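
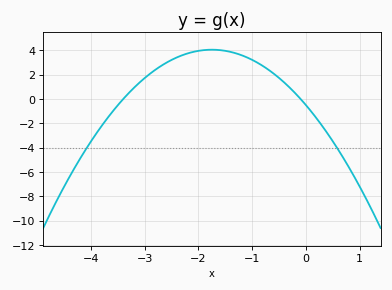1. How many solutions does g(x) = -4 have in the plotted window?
2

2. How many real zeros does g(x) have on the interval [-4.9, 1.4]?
2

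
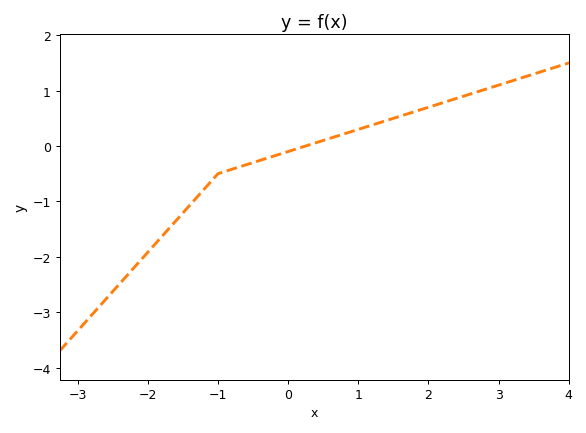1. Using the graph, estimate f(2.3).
0.8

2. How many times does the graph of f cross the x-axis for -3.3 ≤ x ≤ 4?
1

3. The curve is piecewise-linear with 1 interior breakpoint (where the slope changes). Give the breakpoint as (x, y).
(-1, -0.5)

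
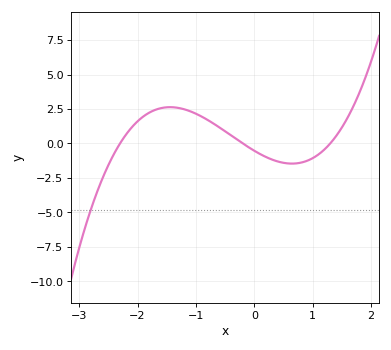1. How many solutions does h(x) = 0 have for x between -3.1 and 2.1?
3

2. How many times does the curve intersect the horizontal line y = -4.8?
1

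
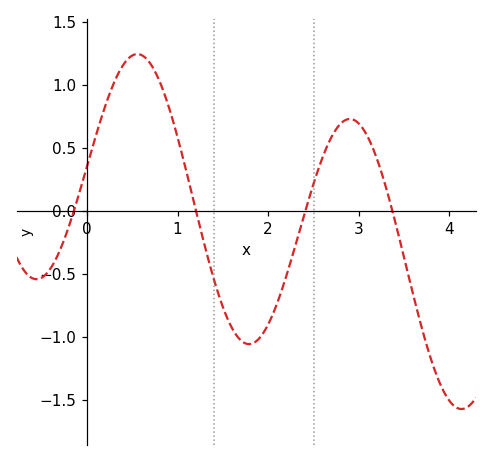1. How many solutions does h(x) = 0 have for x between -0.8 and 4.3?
4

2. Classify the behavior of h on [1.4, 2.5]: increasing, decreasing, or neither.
neither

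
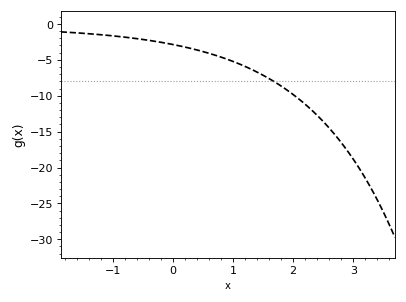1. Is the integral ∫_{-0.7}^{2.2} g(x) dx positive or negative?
negative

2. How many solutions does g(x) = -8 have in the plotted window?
1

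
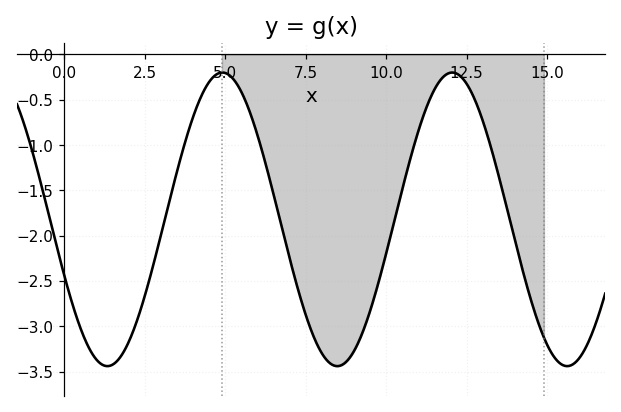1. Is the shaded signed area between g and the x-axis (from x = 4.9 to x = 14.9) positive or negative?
negative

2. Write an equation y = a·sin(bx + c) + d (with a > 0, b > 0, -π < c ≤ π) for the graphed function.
y = 1.62sin(0.88x - 2.75) - 1.82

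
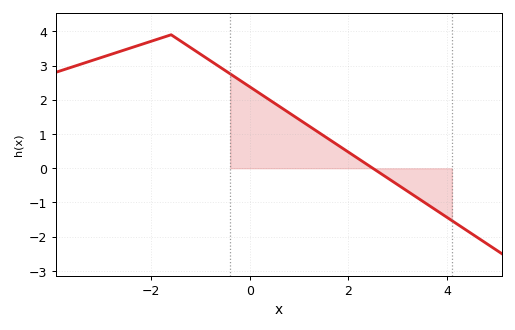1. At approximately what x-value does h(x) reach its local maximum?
-1.6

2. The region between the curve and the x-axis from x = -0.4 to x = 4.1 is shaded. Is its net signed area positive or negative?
positive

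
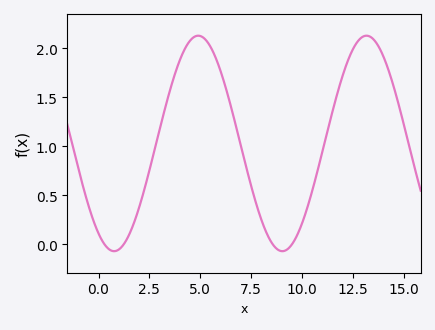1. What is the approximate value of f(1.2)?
0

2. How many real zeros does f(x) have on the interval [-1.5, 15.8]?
4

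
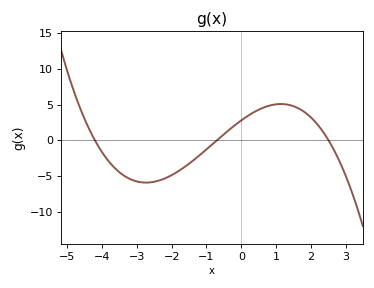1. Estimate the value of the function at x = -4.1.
-0.853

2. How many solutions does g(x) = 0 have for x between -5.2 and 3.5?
3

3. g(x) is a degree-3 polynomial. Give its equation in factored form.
y = -0.38(x + 4.2)(x + 0.7)(x - 2.5)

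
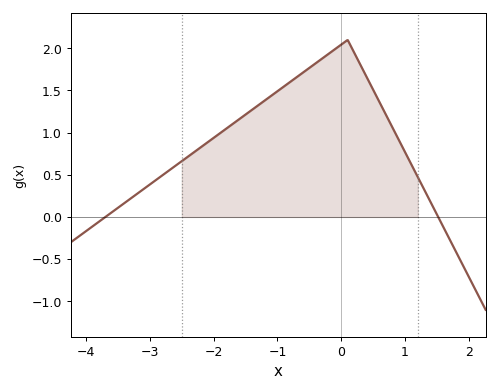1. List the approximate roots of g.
-3.7, 1.52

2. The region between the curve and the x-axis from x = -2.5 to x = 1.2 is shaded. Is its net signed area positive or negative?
positive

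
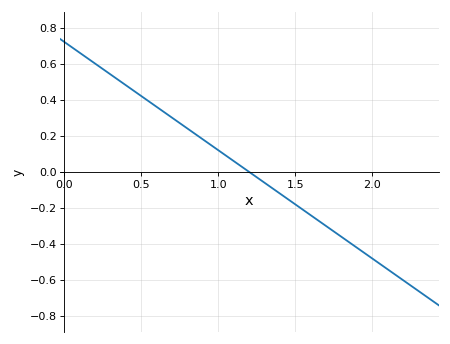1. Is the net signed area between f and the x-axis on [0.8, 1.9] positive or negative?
negative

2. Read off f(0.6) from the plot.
0.36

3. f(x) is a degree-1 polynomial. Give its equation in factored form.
y = -0.6(x - 1.2)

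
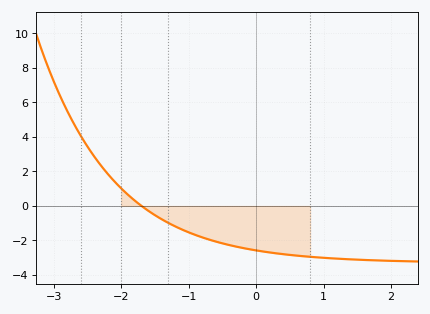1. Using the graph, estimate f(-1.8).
0.313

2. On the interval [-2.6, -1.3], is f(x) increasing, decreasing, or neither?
decreasing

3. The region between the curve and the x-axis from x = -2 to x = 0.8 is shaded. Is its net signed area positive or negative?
negative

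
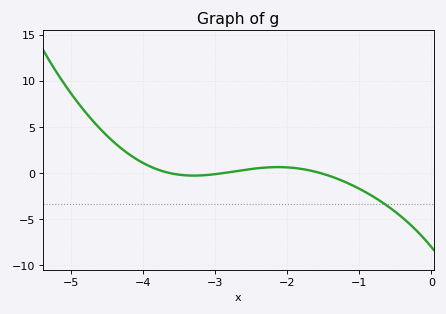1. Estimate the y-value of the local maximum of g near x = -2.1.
0.5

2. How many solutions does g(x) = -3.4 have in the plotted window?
1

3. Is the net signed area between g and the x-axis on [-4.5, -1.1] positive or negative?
positive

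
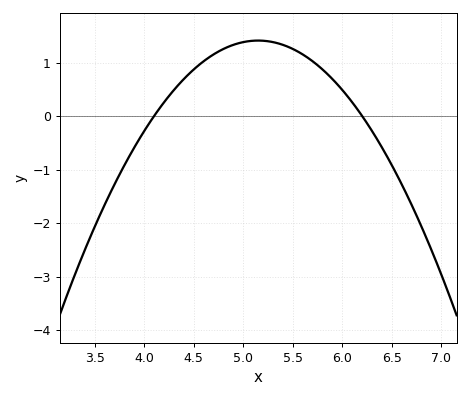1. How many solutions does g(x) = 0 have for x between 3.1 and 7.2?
2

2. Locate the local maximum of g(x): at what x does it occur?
5.15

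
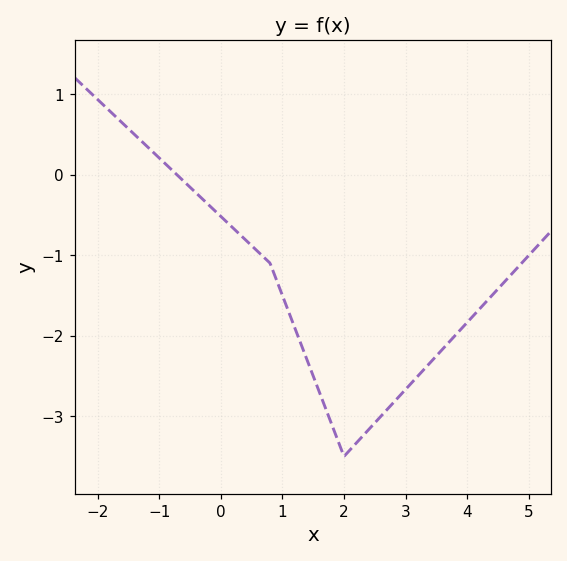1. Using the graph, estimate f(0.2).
-0.7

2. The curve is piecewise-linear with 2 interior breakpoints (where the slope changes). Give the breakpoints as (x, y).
(0.8, -1.1); (2, -3.5)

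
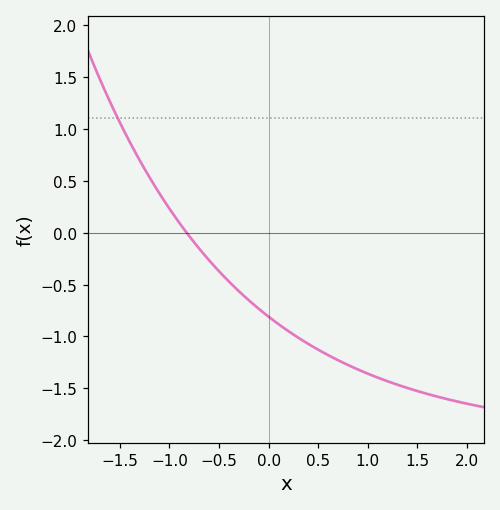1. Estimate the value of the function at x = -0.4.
-0.45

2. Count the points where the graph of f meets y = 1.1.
1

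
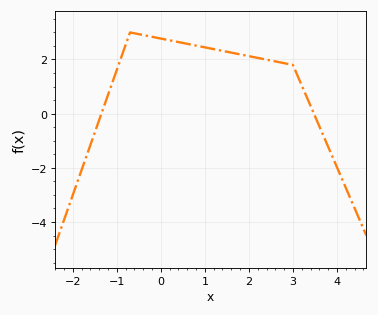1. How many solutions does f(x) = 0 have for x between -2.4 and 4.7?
2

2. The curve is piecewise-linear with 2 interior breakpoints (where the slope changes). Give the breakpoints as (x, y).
(-0.7, 3); (3, 1.8)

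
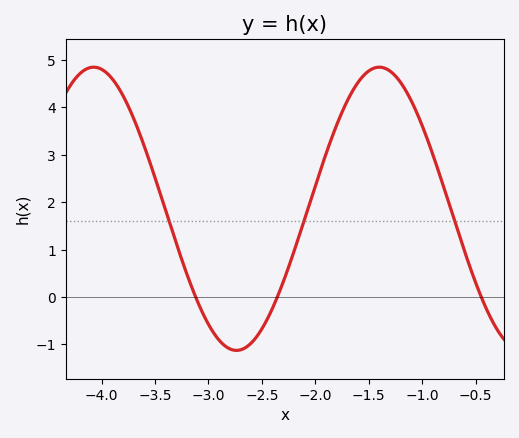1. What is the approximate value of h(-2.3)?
0.3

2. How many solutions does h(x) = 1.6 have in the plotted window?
3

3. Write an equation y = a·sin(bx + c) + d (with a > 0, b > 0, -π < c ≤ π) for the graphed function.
y = 2.99sin(2.4x - 1.4) + 1.86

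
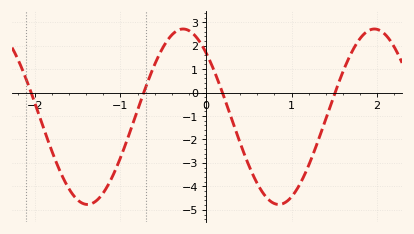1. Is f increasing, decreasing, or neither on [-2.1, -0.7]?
neither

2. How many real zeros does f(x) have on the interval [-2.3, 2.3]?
4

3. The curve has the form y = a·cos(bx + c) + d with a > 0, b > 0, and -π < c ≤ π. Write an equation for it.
y = 3.74cos(2.8x + 0.75) - 1.03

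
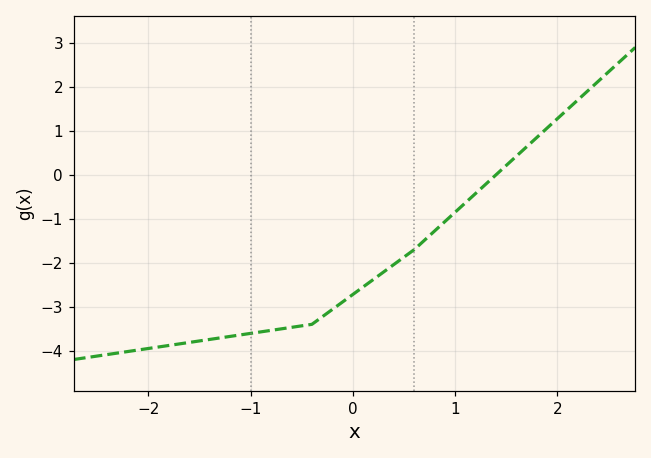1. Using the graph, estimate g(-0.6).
-3.47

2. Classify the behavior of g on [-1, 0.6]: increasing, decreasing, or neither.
increasing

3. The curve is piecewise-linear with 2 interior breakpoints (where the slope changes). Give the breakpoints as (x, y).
(-0.4, -3.4); (0.6, -1.7)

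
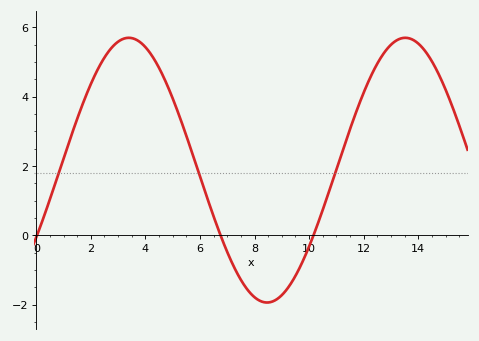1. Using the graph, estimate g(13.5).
5.7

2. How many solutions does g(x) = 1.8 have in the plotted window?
3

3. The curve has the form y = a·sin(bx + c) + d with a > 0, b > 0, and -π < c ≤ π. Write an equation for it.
y = 3.82sin(0.62x - 0.532) + 1.88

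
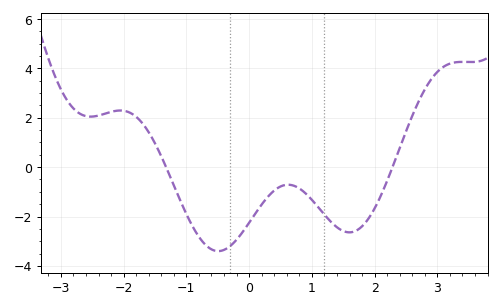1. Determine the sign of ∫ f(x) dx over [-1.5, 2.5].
negative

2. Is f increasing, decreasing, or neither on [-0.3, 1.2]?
neither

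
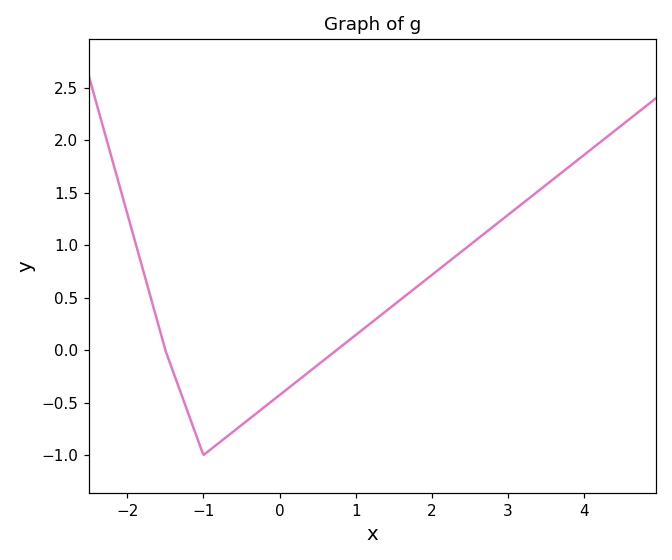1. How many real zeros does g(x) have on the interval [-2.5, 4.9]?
2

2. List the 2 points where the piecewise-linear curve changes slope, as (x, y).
(-1.5, 0); (-1, -1)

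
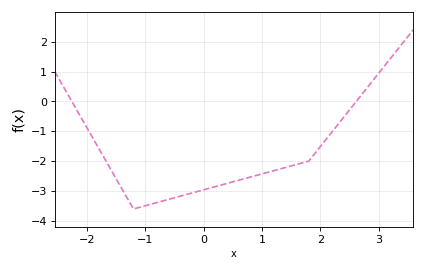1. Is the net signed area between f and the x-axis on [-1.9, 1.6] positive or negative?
negative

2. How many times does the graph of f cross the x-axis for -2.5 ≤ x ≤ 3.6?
2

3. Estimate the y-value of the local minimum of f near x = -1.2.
-3.6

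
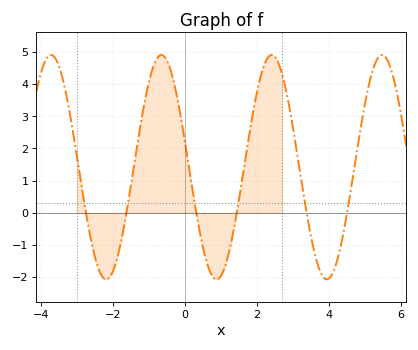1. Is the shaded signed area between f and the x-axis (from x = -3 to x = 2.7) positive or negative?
positive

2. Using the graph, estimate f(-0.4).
4.43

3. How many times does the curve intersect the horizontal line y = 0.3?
6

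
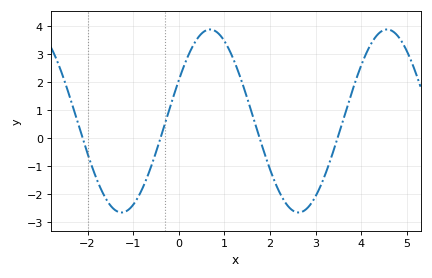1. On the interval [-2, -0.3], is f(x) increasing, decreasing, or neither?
neither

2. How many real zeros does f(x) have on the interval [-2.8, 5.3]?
4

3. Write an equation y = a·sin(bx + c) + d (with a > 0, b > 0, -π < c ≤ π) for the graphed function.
y = 3.26sin(1.6x + 0.46) + 0.61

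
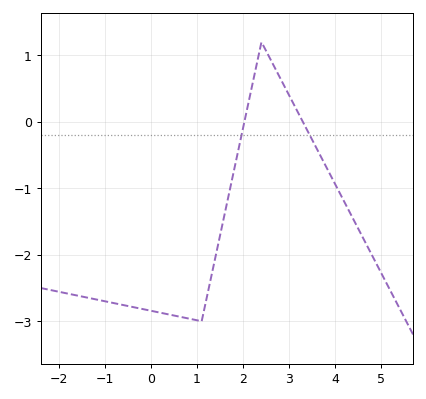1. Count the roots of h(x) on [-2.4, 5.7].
2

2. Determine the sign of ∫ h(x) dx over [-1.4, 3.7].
negative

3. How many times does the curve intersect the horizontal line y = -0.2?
2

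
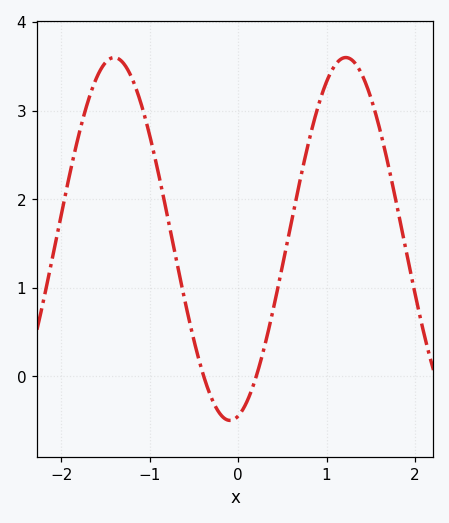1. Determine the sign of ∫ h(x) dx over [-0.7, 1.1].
positive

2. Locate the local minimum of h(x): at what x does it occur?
-0.1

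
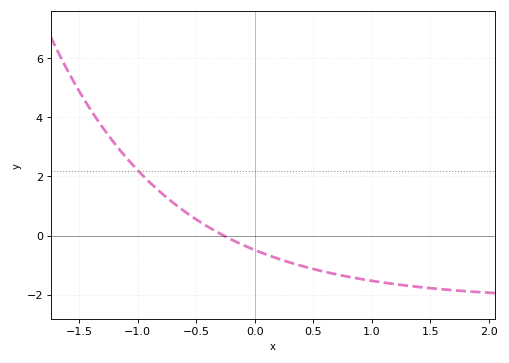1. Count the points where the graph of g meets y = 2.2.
1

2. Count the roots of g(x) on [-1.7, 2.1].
1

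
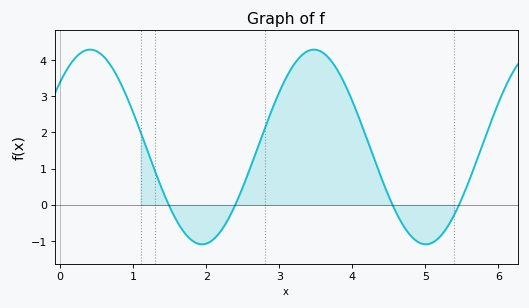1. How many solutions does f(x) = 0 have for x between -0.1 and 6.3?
4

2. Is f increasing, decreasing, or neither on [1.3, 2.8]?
neither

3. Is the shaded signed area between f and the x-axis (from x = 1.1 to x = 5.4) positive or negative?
positive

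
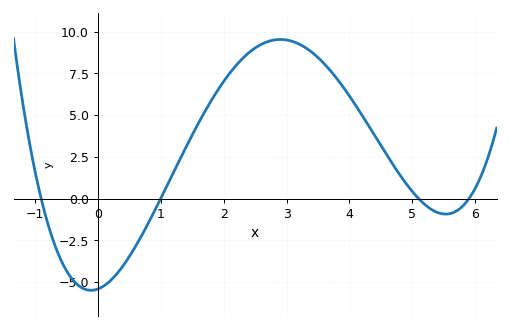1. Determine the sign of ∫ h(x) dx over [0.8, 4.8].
positive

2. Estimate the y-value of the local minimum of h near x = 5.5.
-1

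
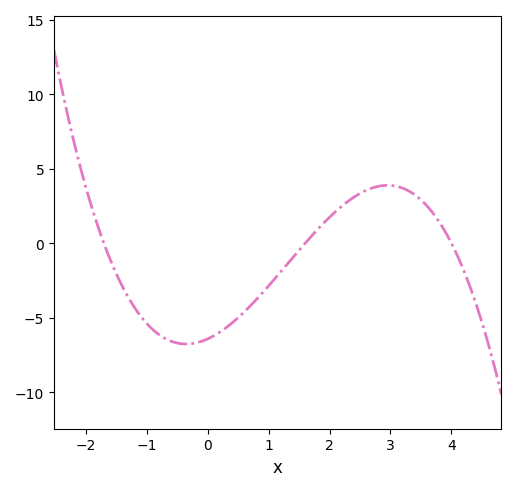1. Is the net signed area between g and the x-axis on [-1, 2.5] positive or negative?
negative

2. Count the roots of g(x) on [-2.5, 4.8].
3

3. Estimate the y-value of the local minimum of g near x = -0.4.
-7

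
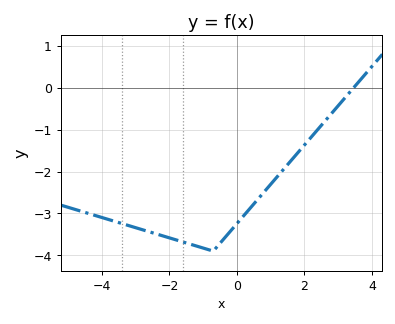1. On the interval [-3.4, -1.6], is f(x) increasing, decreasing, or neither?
decreasing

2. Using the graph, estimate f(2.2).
-1.18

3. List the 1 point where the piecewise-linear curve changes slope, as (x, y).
(-0.7, -3.9)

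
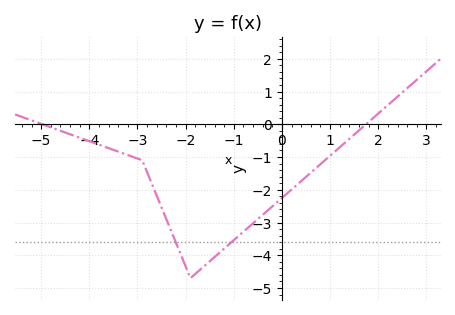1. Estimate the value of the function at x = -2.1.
-4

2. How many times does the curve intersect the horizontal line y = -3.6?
2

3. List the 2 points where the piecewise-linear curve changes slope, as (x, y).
(-2.9, -1.1); (-1.9, -4.7)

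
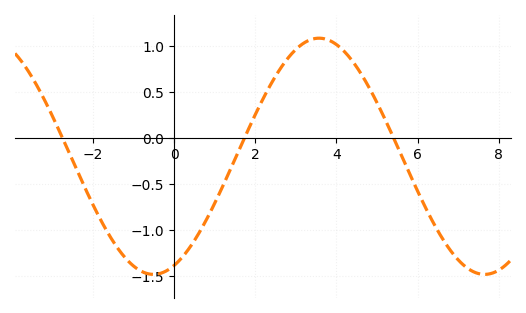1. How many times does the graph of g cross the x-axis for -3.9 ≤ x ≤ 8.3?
3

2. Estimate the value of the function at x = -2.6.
-0.15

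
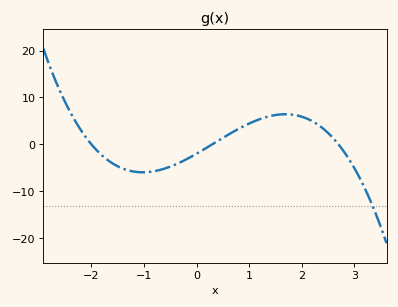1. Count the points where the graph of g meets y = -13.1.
1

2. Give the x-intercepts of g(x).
-2, 0.3, 2.7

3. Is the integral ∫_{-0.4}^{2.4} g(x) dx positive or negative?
positive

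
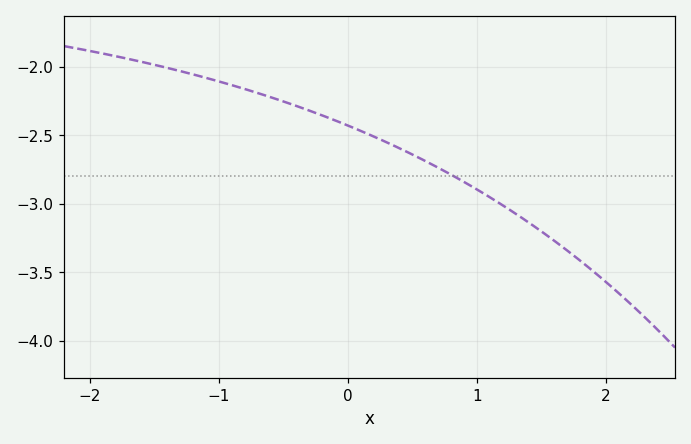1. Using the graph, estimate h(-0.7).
-2.2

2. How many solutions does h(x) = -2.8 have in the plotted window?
1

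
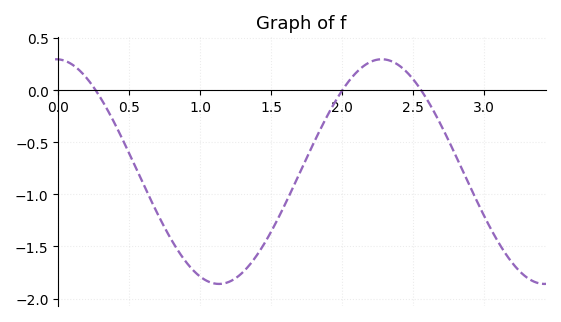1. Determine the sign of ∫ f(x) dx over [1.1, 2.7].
negative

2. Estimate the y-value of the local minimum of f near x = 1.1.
-1.86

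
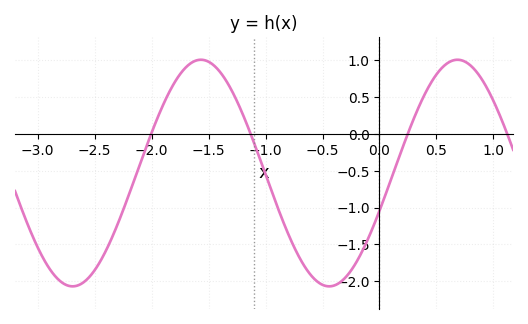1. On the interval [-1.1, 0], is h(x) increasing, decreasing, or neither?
neither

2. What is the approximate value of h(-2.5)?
-1.85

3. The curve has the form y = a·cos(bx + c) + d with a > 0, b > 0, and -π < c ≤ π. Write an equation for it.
y = 1.54cos(2.79x - 1.91) - 0.53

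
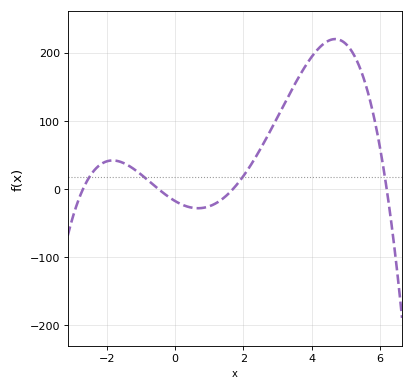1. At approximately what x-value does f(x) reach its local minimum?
0.672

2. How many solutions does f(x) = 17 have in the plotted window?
4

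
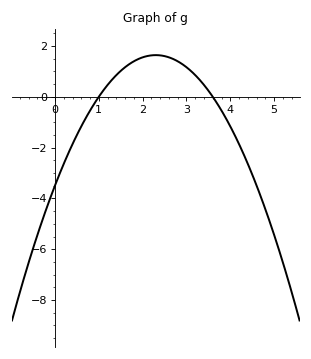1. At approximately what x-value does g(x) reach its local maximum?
2.3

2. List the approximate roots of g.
1, 3.6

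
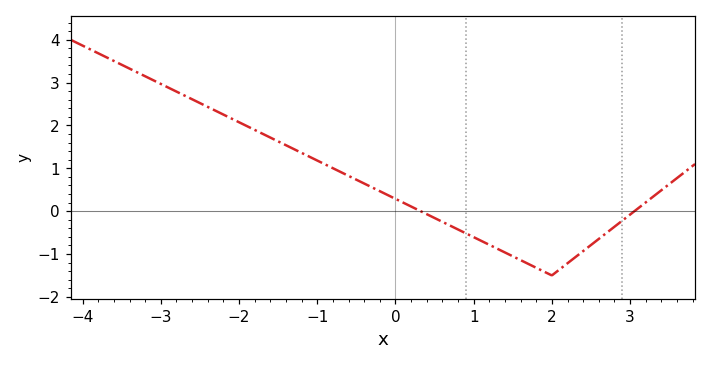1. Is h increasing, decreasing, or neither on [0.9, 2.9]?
neither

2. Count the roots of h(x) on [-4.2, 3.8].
2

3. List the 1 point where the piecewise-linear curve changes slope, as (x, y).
(2, -1.5)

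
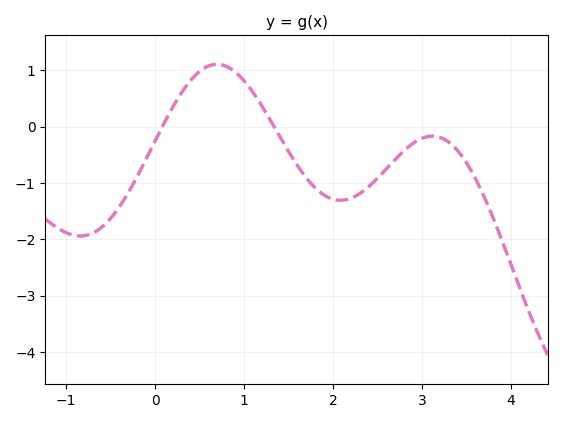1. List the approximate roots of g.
0.1, 1.3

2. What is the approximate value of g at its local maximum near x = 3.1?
-0.2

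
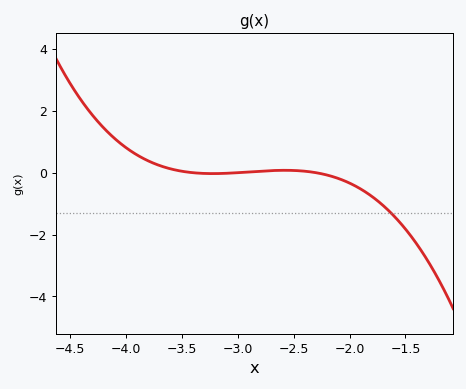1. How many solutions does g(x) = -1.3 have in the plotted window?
1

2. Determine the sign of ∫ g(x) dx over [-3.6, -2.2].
positive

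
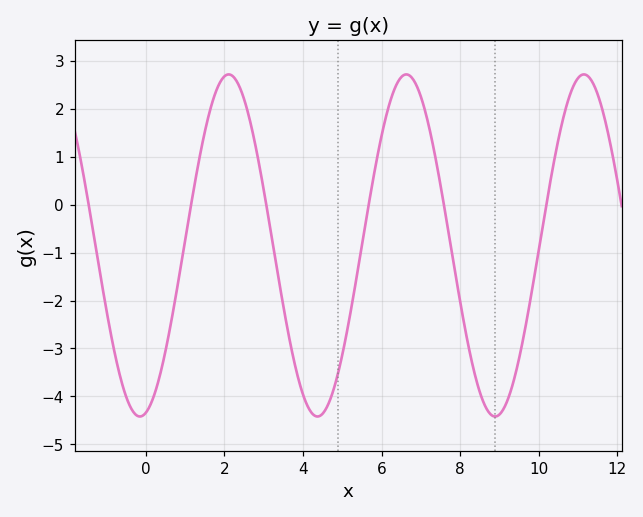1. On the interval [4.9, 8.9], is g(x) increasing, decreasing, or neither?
neither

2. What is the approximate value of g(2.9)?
0.774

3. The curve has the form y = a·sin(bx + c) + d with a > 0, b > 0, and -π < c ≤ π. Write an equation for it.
y = 3.57sin(1.39x - 1.36) - 0.85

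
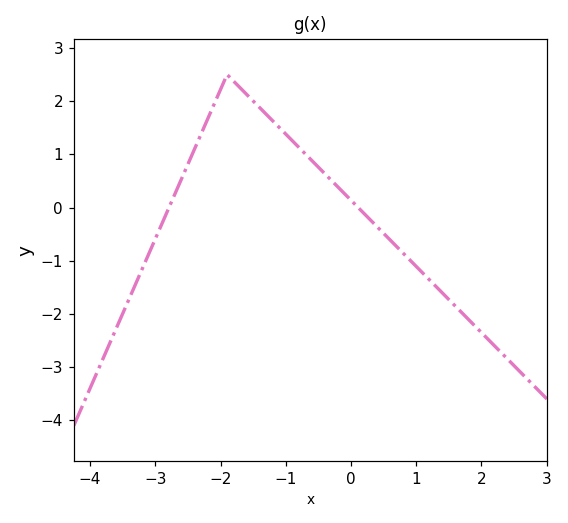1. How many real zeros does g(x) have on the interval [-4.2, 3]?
2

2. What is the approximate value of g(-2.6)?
0.533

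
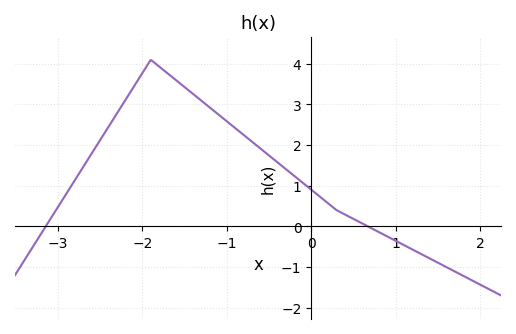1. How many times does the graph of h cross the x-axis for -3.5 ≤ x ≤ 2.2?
2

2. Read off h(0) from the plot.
0.905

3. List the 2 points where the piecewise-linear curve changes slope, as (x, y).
(-1.9, 4.1); (0.3, 0.4)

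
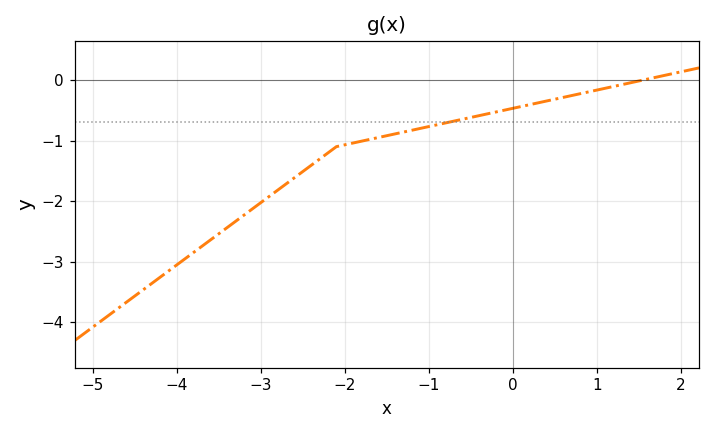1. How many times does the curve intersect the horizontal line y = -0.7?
1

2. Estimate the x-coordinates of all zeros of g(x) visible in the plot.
1.6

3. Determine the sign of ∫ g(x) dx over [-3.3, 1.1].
negative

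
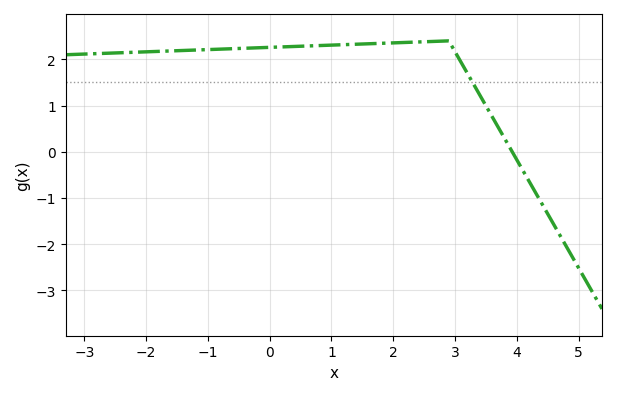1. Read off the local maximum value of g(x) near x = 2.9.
2.4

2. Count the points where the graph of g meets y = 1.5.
1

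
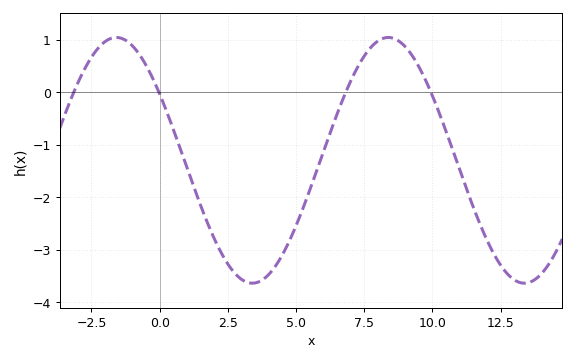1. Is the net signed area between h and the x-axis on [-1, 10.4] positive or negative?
negative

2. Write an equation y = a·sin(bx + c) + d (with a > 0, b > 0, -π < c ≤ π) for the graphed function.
y = 2.34sin(0.63x + 2.6) - 1.3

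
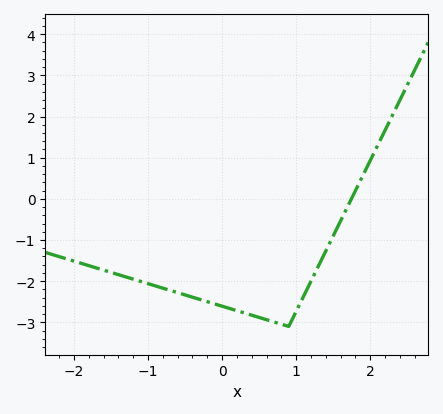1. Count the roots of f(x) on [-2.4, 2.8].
1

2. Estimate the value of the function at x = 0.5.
-2.88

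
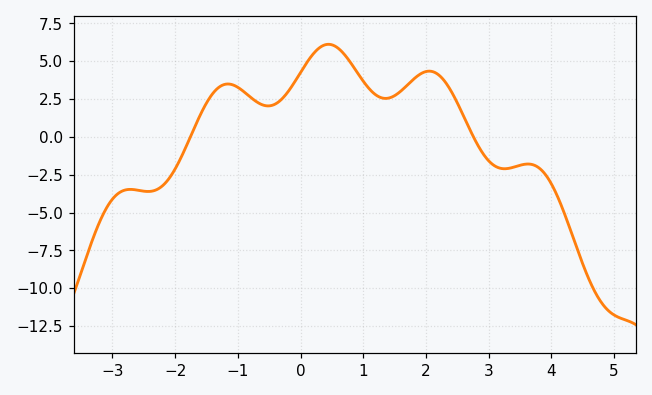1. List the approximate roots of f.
-1.76, 2.76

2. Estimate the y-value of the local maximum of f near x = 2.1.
4.35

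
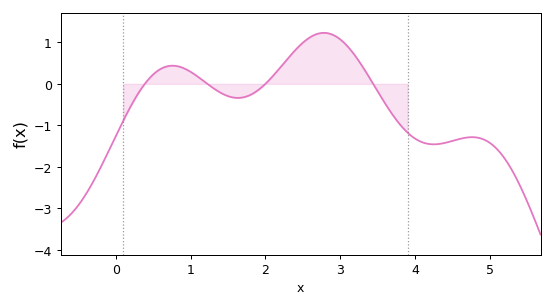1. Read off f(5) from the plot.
-1.42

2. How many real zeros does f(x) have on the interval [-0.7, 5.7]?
4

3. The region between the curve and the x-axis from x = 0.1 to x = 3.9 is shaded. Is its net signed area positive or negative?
positive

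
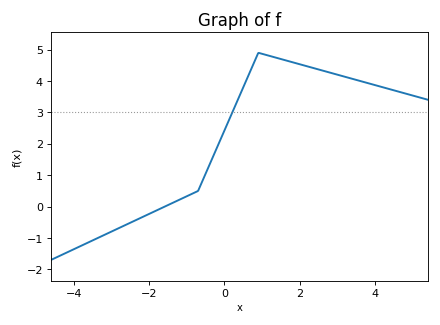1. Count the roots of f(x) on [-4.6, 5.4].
1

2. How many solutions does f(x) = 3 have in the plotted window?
1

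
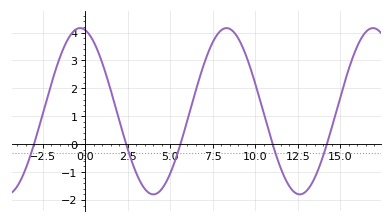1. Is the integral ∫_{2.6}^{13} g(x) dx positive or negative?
positive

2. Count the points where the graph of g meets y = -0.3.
5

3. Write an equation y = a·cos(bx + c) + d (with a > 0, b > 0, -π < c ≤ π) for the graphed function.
y = 2.98cos(0.73x + 0.222) + 1.18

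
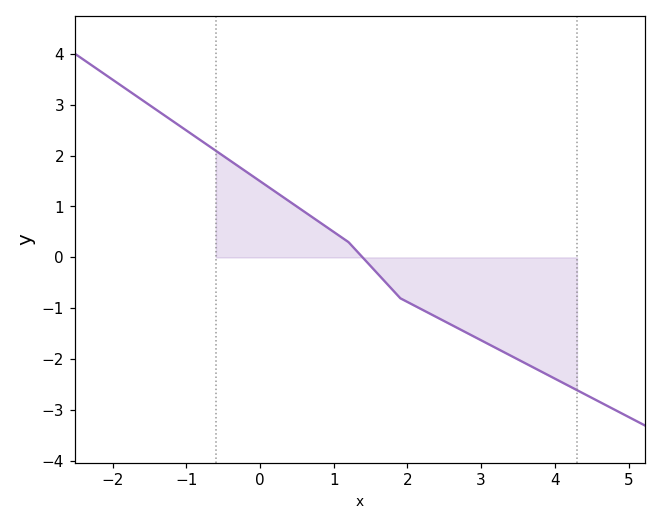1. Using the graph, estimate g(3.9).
-2.3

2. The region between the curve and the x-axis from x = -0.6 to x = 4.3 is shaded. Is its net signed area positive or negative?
negative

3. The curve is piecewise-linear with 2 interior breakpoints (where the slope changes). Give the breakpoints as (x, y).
(1.2, 0.3); (1.9, -0.8)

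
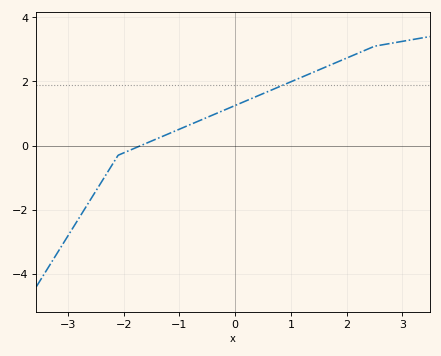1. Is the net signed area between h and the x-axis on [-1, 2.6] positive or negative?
positive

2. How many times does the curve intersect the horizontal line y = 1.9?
1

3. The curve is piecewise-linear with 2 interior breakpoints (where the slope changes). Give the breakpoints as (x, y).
(-2.1, -0.3); (2.5, 3.1)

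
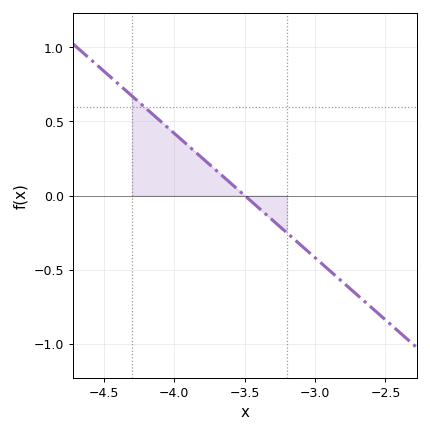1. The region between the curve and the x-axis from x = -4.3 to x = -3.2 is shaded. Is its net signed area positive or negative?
positive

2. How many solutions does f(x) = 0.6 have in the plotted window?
1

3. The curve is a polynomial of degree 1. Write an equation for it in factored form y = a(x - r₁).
y = -0.84(x + 3.5)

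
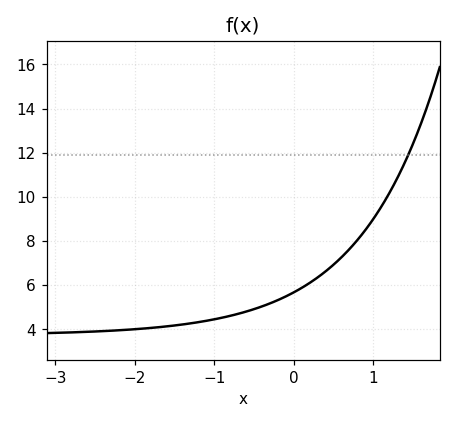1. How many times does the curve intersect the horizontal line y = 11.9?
1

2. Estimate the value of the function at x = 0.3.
6.36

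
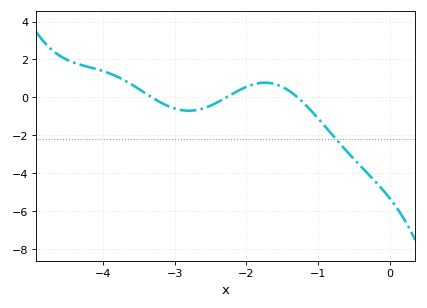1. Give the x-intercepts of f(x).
-3.32, -2.28, -1.29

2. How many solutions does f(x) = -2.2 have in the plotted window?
1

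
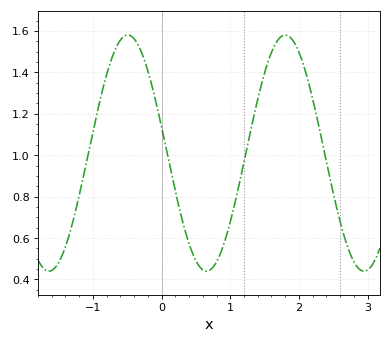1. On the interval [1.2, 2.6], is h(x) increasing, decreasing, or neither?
neither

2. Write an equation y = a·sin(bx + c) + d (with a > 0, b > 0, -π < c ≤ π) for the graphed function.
y = 0.57sin(2.74x + 2.92) + 1.01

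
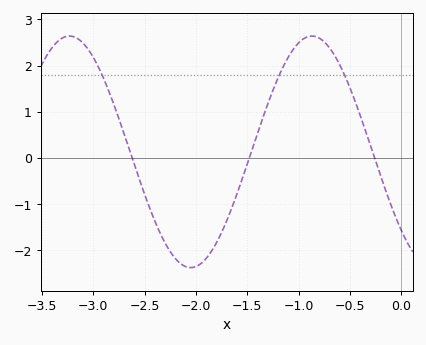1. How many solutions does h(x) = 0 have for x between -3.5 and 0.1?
3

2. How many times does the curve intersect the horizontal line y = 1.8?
3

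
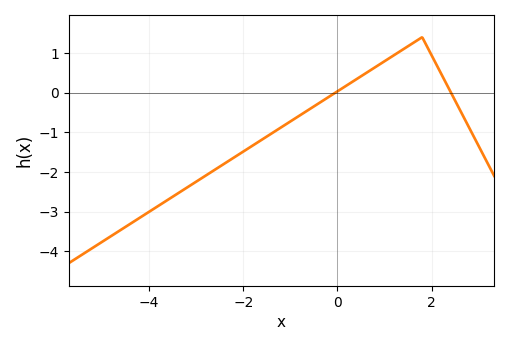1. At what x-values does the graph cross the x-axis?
0, 2.4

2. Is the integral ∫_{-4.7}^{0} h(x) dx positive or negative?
negative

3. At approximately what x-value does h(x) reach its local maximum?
1.8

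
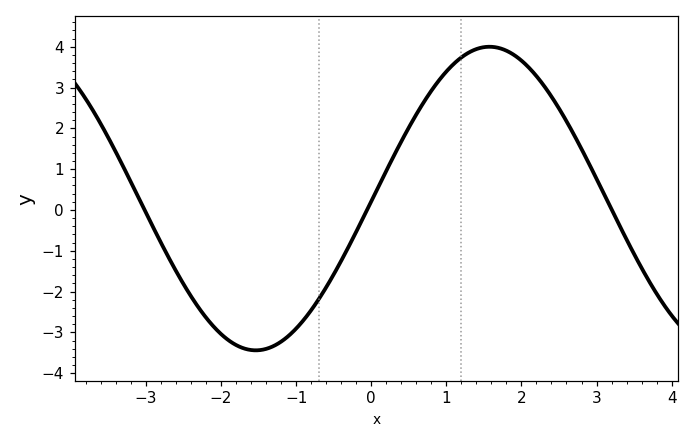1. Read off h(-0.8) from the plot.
-2.5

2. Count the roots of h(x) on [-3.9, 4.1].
3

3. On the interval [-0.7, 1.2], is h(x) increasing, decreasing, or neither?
increasing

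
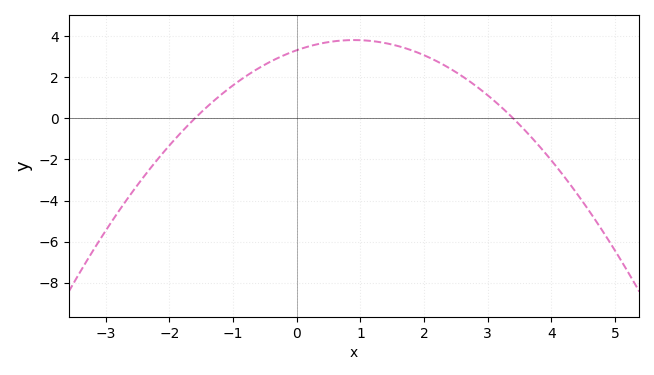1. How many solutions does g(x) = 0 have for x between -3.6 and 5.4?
2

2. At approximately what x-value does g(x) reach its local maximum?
0.9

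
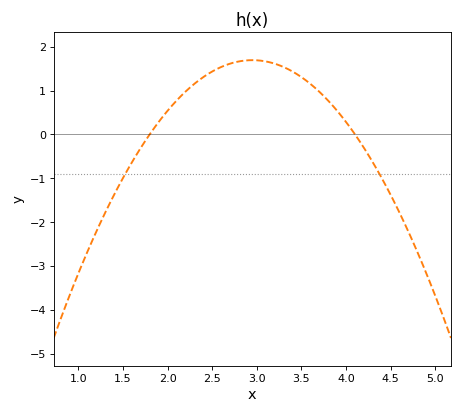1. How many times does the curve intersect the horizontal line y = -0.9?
2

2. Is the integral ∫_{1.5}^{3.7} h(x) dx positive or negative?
positive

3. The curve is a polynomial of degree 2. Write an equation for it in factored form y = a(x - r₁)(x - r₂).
y = -1.28(x - 1.8)(x - 4.1)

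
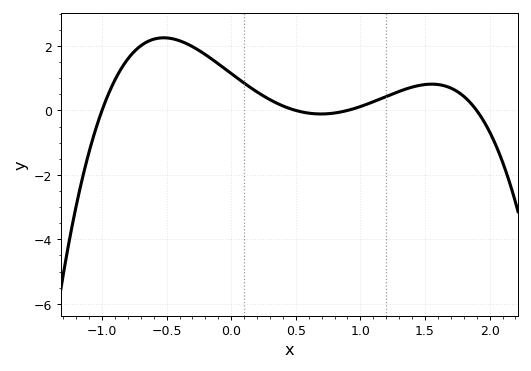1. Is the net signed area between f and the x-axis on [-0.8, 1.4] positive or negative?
positive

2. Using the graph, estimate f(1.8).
0.4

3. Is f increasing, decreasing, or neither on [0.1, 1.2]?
neither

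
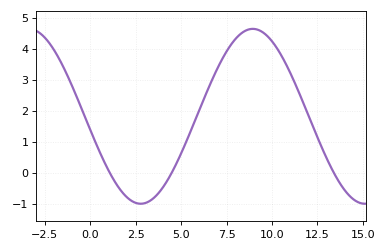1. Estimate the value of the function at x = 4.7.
0.2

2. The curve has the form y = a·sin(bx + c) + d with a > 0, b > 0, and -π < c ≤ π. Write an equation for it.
y = 2.82sin(0.51x - 3) + 1.82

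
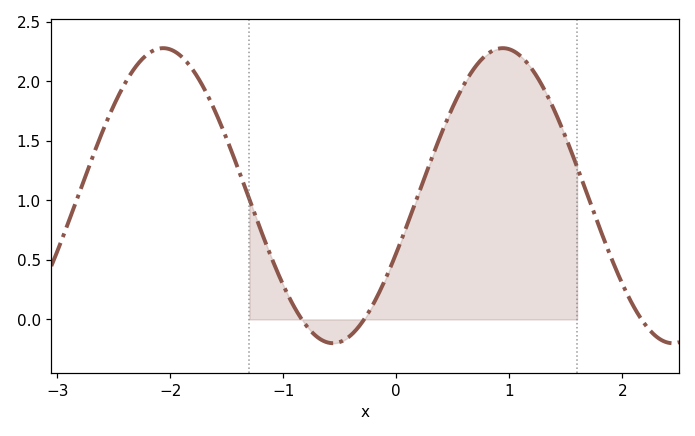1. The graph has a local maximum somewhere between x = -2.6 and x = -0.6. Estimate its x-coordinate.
-2.1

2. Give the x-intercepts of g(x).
-0.8, -0.3, 2.2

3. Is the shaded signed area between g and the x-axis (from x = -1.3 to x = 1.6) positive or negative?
positive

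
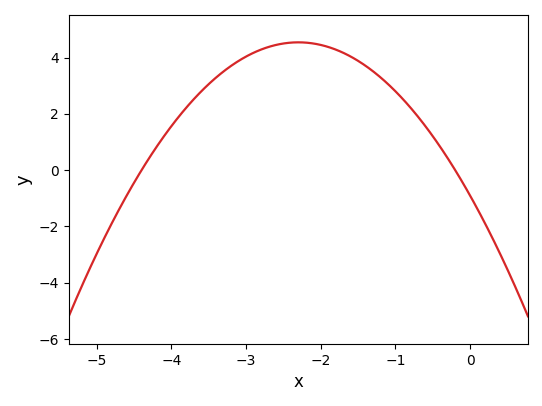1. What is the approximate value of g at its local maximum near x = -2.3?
4.6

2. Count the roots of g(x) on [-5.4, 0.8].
2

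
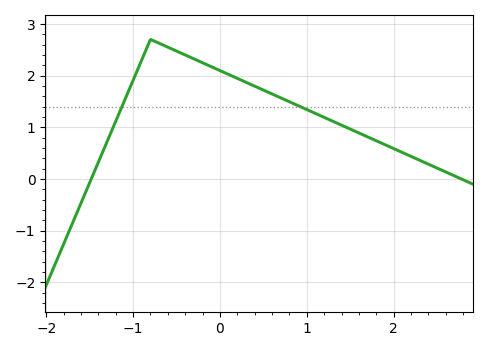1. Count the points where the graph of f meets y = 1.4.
2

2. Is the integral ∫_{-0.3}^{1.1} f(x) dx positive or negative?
positive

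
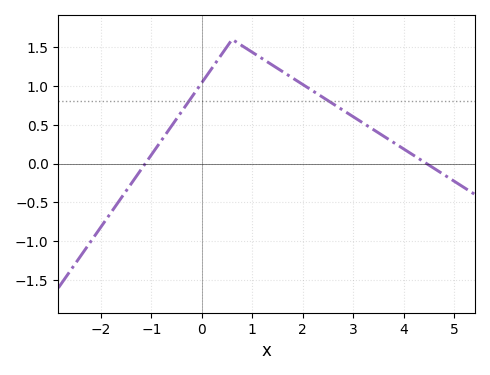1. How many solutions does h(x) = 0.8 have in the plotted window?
2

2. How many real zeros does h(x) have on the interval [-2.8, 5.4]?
2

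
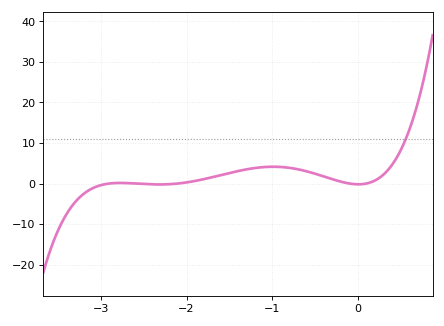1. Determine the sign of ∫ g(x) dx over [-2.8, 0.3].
positive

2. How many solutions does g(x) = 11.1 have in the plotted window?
1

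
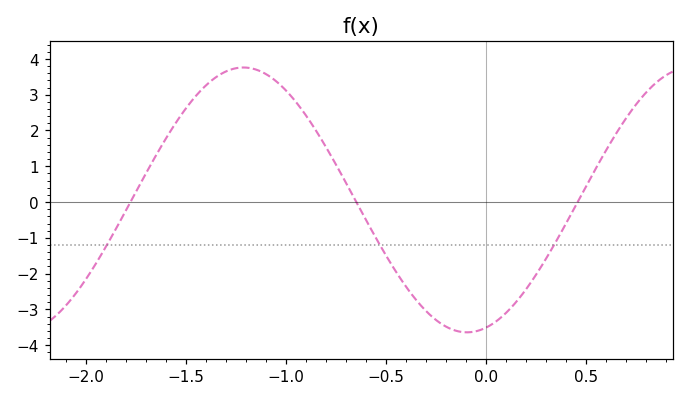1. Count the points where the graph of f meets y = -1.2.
3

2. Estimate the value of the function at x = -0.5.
-1.47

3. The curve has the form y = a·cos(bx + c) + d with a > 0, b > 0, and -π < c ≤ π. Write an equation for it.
y = 3.7cos(2.81x - 2.88) + 0.06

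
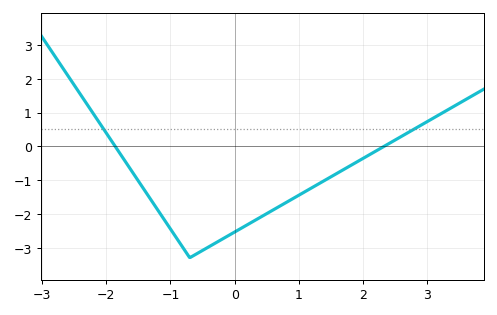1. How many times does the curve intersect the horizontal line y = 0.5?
2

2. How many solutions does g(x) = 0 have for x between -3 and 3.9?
2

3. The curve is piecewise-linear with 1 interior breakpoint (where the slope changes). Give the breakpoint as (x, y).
(-0.7, -3.3)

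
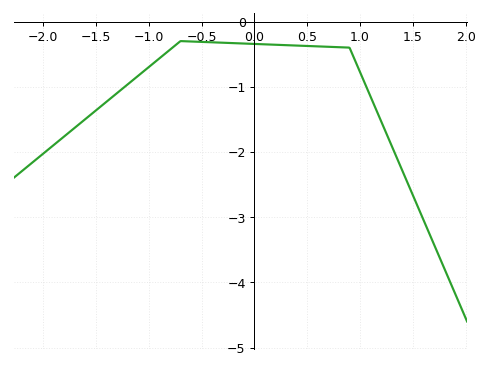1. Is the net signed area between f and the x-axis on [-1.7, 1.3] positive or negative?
negative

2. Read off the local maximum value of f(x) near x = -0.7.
-0.3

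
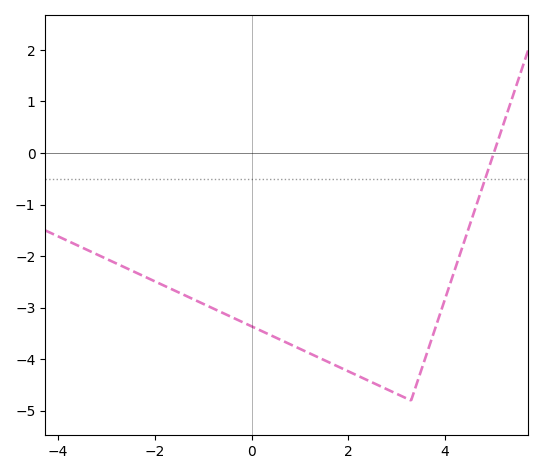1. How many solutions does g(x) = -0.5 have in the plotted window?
1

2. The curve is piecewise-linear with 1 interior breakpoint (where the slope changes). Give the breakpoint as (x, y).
(3.3, -4.8)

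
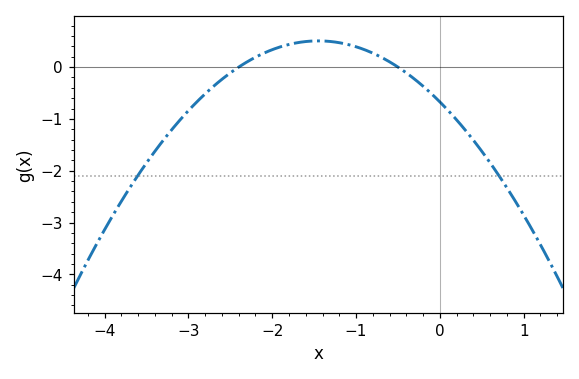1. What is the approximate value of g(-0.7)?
0.2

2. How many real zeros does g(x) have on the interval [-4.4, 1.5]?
2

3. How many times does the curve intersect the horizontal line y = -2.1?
2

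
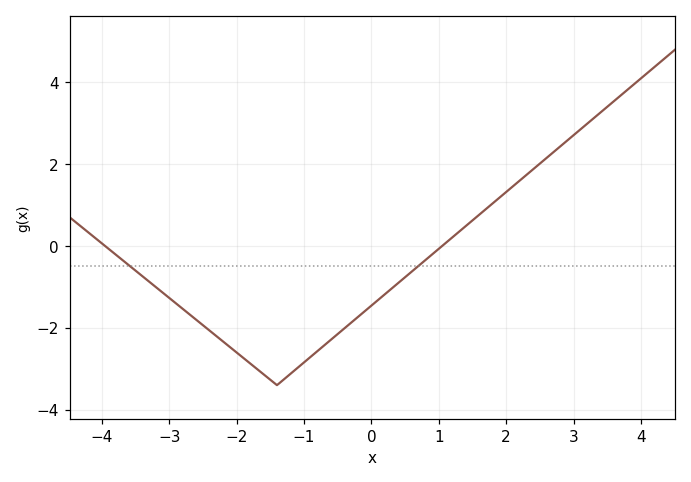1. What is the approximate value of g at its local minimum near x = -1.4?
-3.4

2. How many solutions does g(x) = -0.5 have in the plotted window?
2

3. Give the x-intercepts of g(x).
-4, 1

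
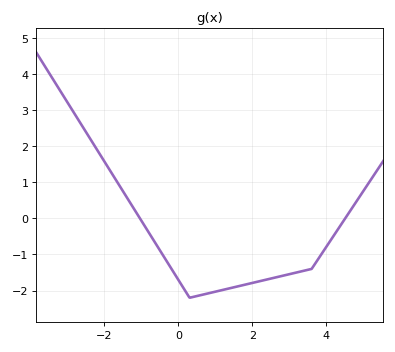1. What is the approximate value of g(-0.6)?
-0.7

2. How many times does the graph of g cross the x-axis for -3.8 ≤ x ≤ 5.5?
2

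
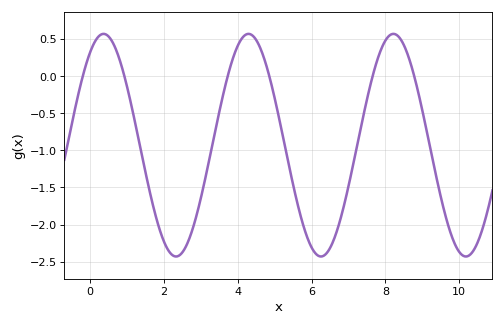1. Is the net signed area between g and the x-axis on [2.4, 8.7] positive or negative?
negative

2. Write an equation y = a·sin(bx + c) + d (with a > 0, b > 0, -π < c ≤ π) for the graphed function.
y = 1.5sin(1.6x + 0.99) - 0.93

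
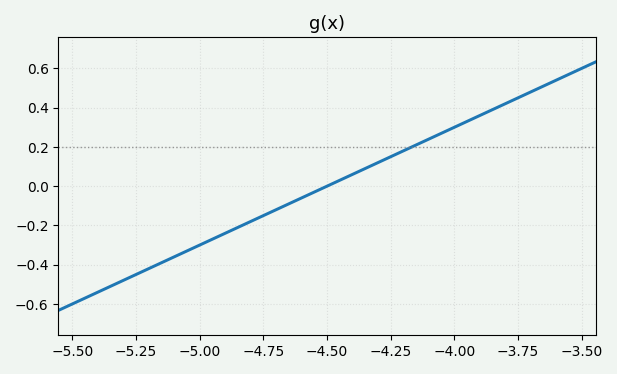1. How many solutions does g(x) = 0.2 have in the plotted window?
1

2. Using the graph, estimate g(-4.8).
-0.18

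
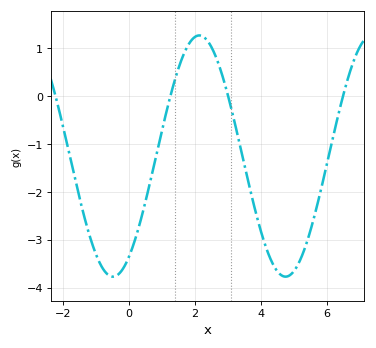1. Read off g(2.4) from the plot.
1.1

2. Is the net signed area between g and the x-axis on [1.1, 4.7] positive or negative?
negative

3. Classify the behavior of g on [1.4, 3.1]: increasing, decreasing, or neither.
neither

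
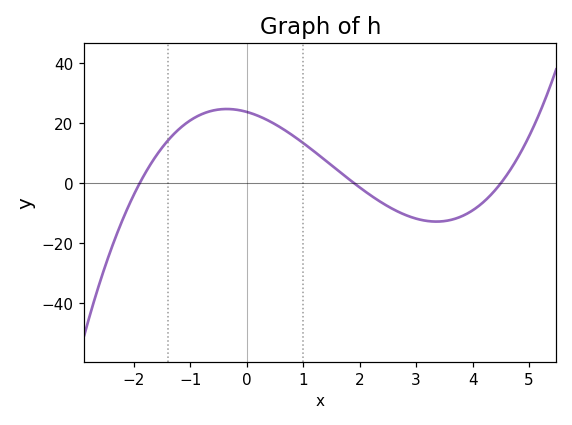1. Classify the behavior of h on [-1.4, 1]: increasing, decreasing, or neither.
neither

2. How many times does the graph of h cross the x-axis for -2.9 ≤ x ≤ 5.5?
3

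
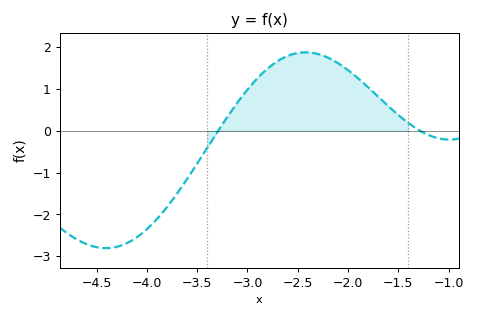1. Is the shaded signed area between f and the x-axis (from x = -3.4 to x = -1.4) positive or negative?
positive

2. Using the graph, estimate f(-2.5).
1.9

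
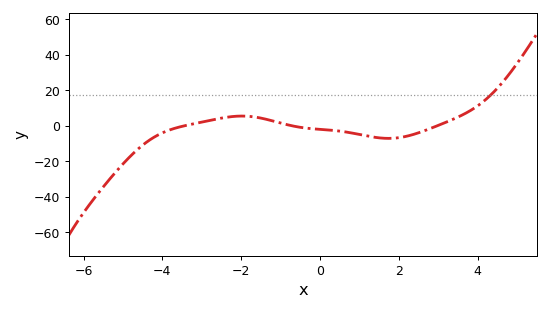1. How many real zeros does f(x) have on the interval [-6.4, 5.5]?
3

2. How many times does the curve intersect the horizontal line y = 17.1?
1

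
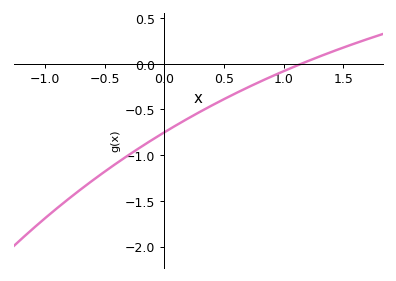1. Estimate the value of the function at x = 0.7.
-0.25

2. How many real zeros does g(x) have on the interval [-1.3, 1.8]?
1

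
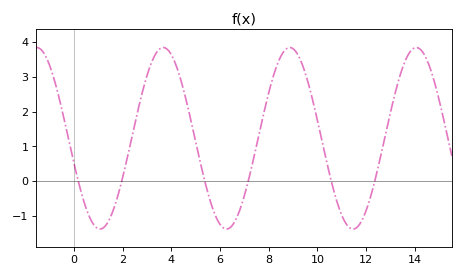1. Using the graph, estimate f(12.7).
1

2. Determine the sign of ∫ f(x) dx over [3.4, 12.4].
positive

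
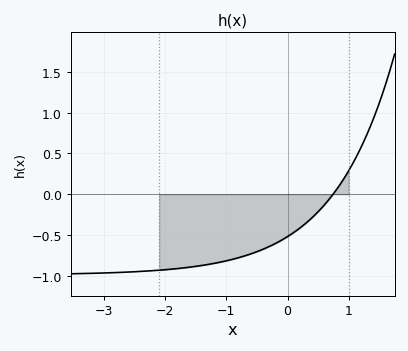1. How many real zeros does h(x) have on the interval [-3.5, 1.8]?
1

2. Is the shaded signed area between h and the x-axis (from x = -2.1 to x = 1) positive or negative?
negative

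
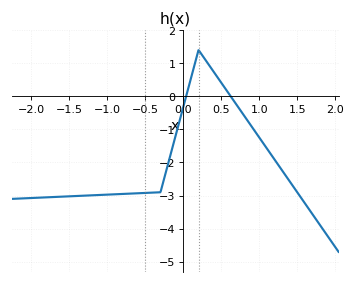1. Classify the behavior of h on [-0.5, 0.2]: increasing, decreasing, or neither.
increasing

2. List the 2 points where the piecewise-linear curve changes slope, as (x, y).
(-0.3, -2.9); (0.2, 1.4)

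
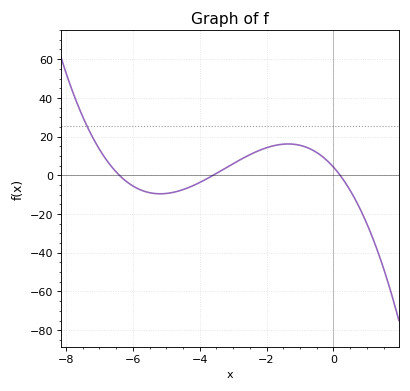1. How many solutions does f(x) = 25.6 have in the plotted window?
1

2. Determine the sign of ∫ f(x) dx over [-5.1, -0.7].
positive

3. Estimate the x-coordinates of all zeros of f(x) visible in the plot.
-6.4, -3.6, 0.2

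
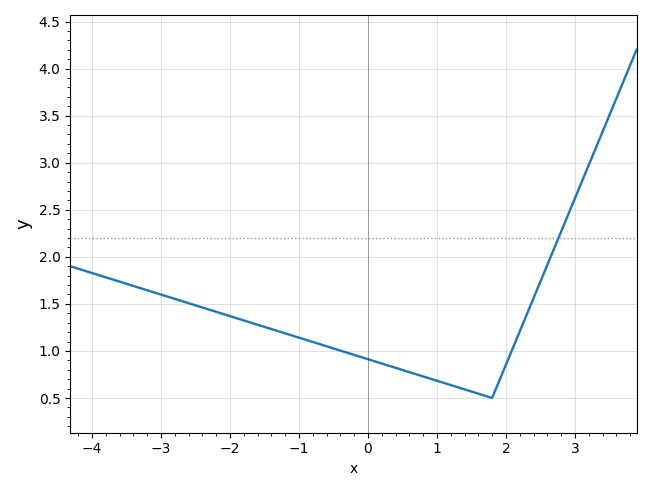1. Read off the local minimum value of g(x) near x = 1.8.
0.5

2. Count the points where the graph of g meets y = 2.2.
1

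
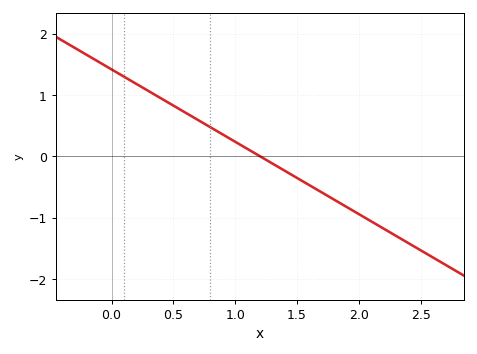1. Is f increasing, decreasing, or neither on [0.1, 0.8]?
decreasing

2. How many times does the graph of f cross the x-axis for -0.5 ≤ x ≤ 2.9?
1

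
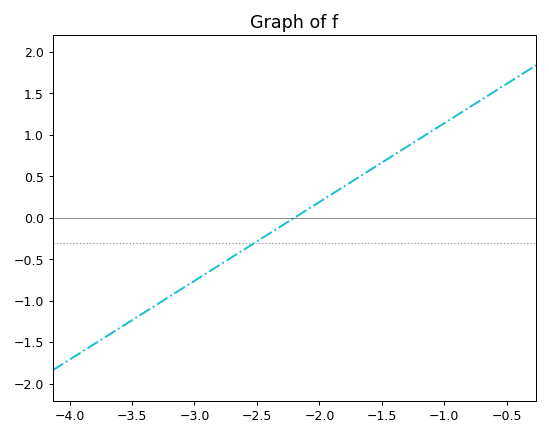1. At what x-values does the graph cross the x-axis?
-2.2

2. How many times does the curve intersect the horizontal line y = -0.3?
1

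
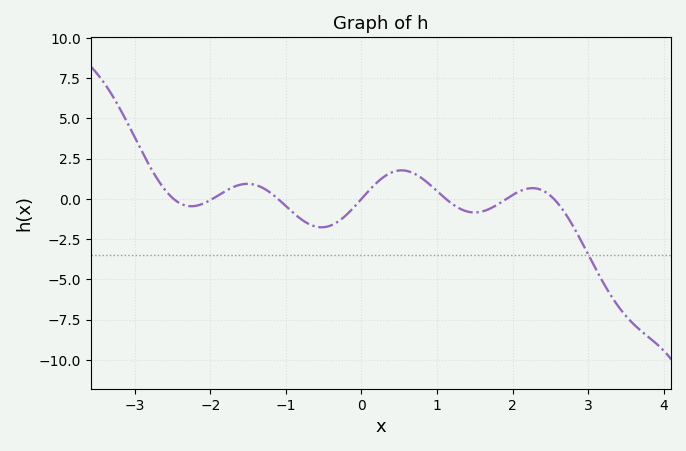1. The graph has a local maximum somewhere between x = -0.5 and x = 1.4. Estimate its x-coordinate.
0.6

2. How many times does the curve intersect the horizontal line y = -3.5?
1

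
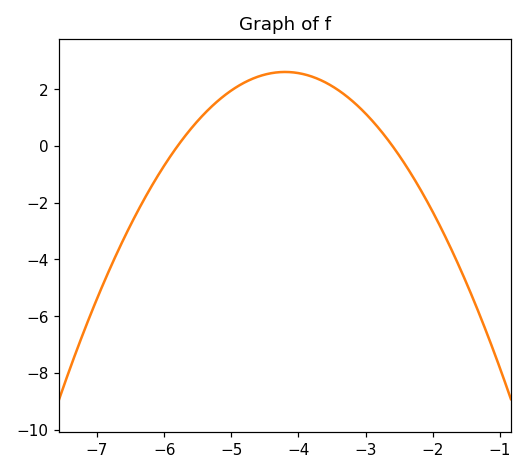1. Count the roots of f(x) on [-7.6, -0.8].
2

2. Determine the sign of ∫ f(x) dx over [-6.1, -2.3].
positive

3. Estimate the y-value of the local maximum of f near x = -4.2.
2.6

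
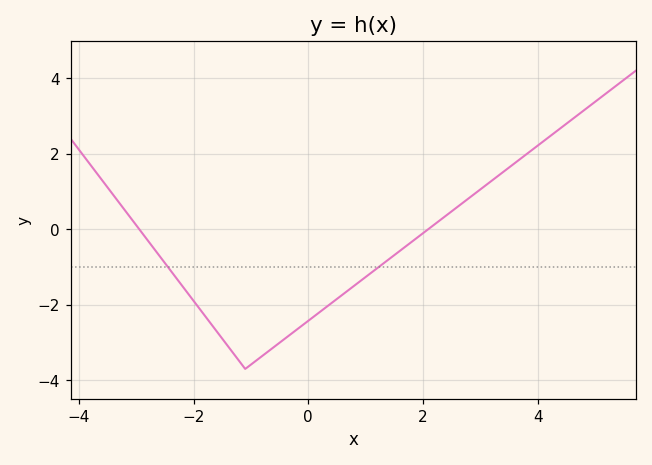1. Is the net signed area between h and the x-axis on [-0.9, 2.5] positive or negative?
negative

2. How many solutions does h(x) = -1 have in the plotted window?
2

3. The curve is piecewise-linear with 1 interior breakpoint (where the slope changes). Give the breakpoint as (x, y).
(-1.1, -3.7)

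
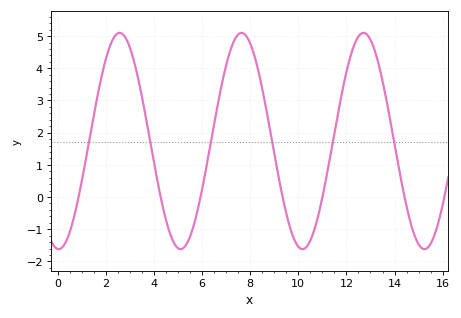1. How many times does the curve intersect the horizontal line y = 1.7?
6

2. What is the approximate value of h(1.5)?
2.5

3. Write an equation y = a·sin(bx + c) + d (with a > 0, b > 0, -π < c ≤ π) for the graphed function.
y = 3.36sin(1.2x - 1.6) + 1.74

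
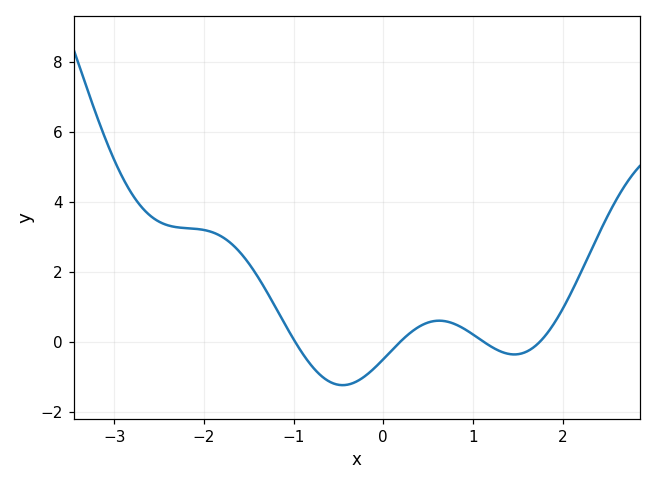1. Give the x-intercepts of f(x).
-1, 0.2, 1.1, 1.7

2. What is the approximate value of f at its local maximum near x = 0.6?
0.6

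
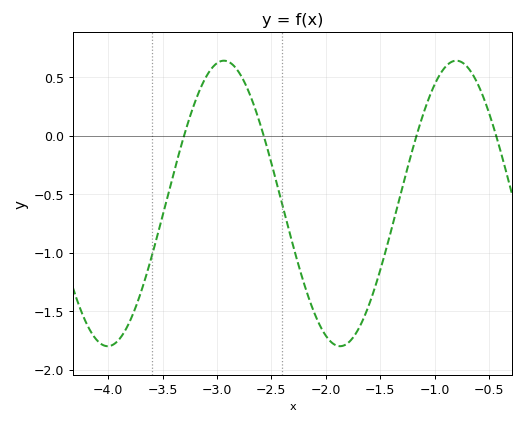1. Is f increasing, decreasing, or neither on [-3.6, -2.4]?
neither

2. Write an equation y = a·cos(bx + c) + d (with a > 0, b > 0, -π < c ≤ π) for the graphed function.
y = 1.22cos(2.9x + 2.3) - 0.58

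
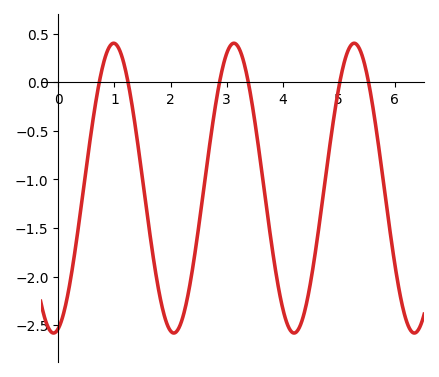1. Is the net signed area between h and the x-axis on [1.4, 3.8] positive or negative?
negative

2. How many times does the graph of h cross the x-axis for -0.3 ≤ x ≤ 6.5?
6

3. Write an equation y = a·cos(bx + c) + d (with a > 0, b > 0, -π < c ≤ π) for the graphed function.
y = 1.49cos(2.93x - 2.89) - 1.09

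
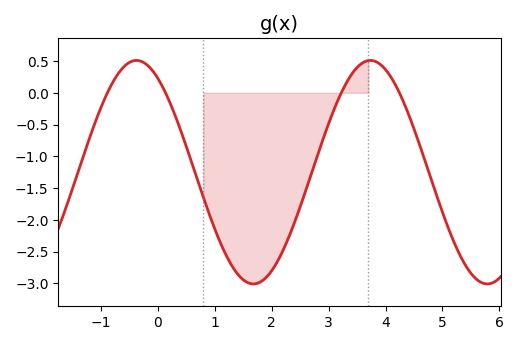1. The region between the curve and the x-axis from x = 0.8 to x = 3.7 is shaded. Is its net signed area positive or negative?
negative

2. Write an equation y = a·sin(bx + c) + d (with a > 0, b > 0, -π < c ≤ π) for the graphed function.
y = 1.76sin(1.53x + 2.14) - 1.25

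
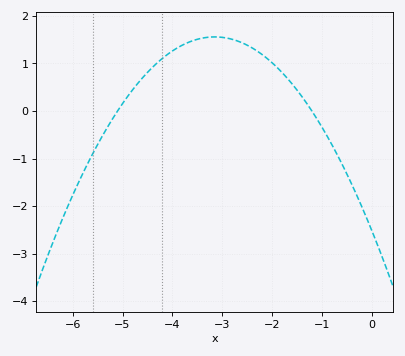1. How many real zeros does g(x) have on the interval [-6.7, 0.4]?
2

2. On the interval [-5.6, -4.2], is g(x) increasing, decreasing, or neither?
increasing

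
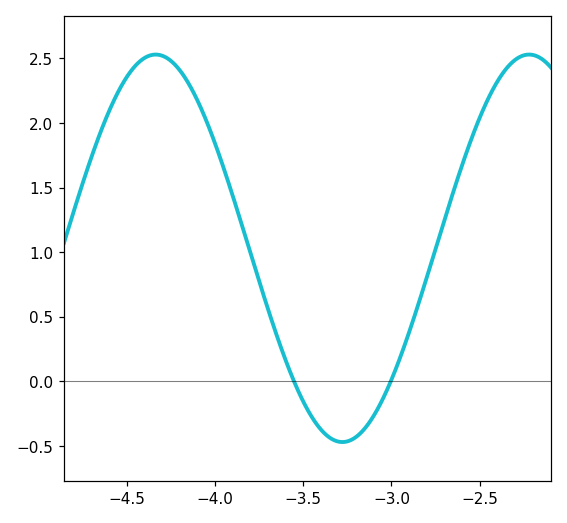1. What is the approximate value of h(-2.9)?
0.379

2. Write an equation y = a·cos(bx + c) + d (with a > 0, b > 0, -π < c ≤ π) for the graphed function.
y = 1.5cos(2.97x + 0.31) + 1.03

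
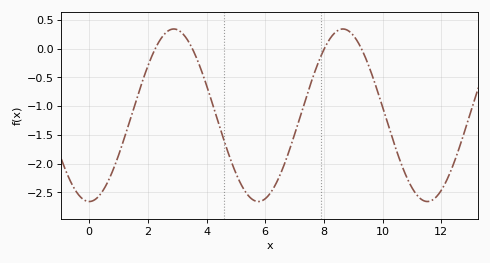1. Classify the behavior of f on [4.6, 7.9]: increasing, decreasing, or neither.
neither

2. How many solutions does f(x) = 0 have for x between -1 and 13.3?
4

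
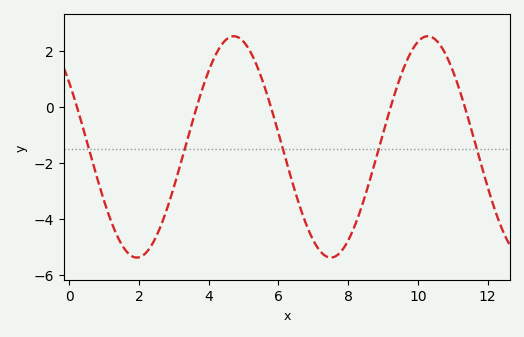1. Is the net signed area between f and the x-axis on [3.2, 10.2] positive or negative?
negative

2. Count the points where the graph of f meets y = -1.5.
5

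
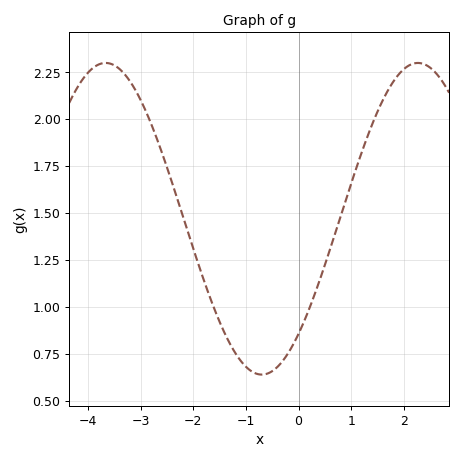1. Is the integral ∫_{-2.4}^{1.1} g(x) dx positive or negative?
positive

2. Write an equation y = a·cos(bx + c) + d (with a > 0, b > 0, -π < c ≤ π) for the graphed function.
y = 0.83cos(1.1x - 2.4) + 1.47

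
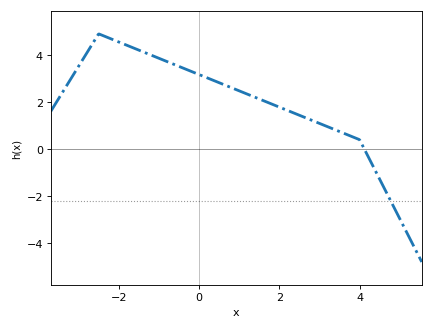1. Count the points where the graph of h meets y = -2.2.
1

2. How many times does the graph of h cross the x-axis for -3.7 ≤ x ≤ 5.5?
1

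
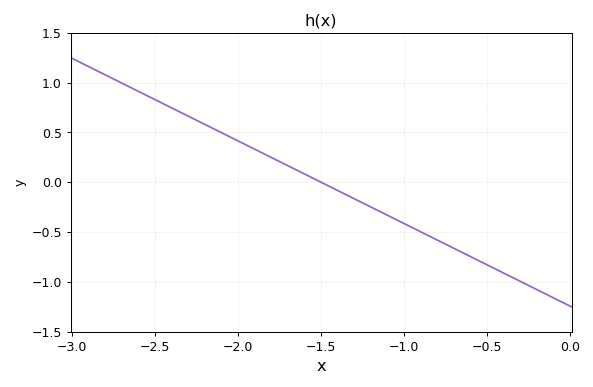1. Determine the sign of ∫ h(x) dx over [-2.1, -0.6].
negative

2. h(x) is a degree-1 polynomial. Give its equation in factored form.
y = -0.83(x + 1.5)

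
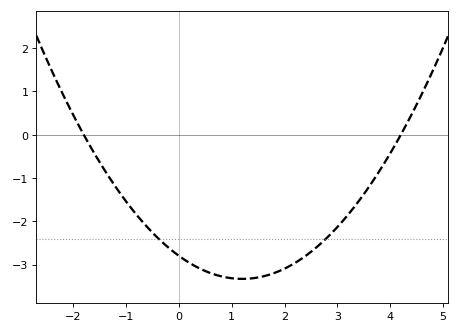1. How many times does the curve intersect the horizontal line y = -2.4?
2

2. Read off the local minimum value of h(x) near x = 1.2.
-3.3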